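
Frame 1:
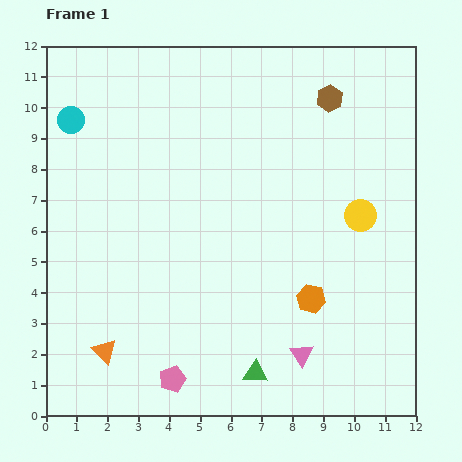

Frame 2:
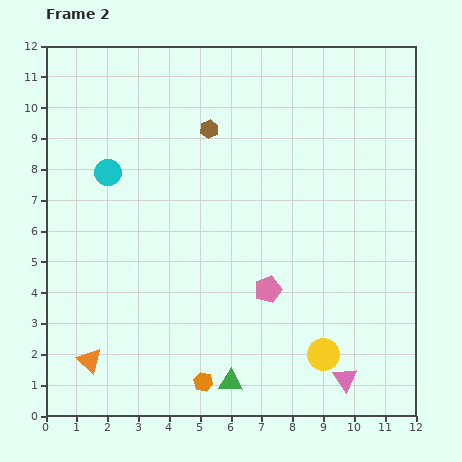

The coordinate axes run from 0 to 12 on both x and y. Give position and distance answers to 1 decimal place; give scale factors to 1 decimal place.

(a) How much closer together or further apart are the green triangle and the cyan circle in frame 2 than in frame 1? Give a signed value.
-2.3

Distance in frame 1: 10.2. Distance in frame 2: 7.9.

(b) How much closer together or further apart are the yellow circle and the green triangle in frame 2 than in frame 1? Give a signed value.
-3.0

Distance in frame 1: 6.1. Distance in frame 2: 3.1.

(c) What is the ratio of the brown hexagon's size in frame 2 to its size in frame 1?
0.7×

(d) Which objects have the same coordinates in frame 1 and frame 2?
none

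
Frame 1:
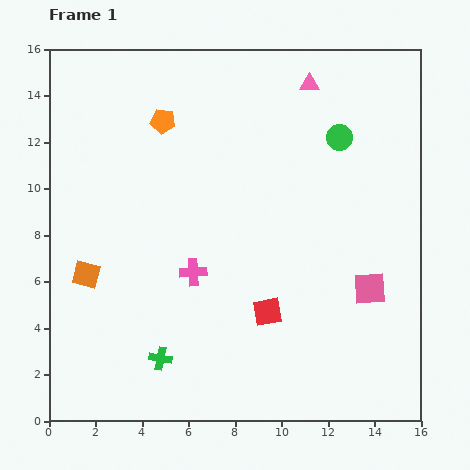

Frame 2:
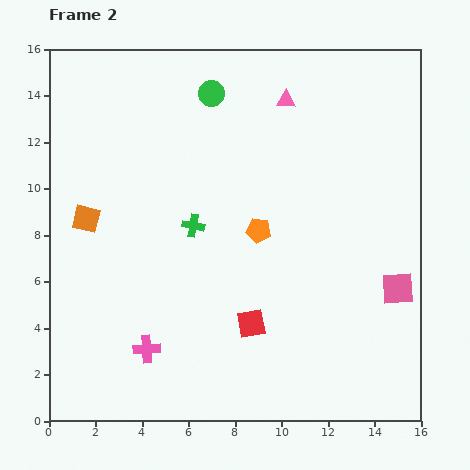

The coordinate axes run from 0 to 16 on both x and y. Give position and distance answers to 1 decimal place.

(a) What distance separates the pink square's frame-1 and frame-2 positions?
1.2

The pink square moved from (13.8, 5.7) to (15.0, 5.7), a distance of √(1.2² + 0.0²) ≈ 1.2.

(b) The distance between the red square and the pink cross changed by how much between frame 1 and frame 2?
+1.0

Distance in frame 1: 3.6. Distance in frame 2: 4.6.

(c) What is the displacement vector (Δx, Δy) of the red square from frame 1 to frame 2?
(-0.7, -0.5)

The red square was at (9.4, 4.7) in frame 1 and (8.7, 4.2) in frame 2.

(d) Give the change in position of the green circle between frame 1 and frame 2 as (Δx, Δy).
(-5.5, 1.9)

The green circle was at (12.5, 12.2) in frame 1 and (7.0, 14.1) in frame 2.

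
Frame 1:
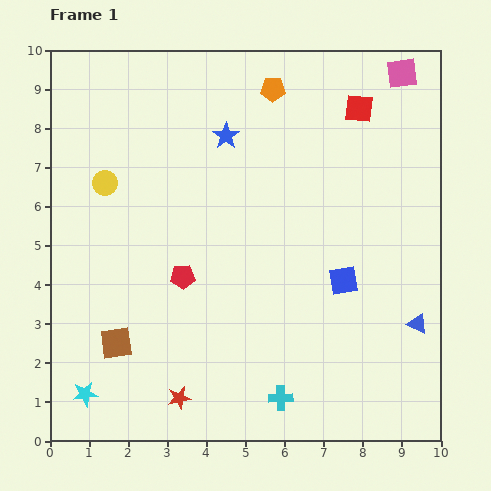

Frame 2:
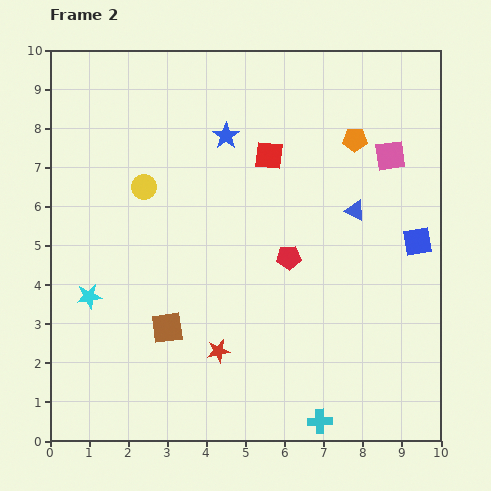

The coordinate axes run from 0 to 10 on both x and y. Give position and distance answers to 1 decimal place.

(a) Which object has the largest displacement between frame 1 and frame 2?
the blue triangle

(moved 3.3; next 2.7)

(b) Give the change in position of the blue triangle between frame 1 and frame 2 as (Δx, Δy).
(-1.6, 2.9)

The blue triangle was at (9.4, 3.0) in frame 1 and (7.8, 5.9) in frame 2.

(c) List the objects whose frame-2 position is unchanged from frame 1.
the blue star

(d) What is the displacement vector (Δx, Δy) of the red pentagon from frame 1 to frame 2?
(2.7, 0.5)

The red pentagon was at (3.4, 4.2) in frame 1 and (6.1, 4.7) in frame 2.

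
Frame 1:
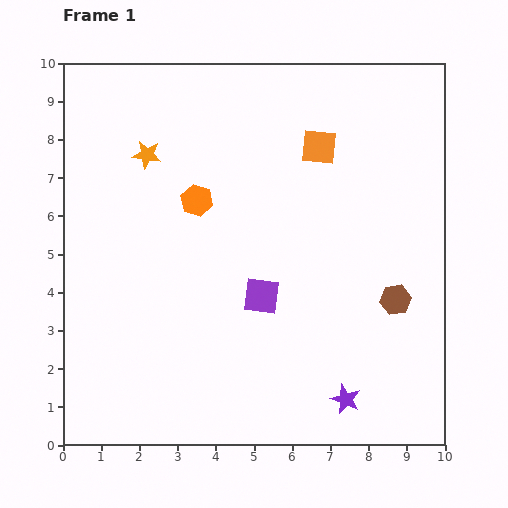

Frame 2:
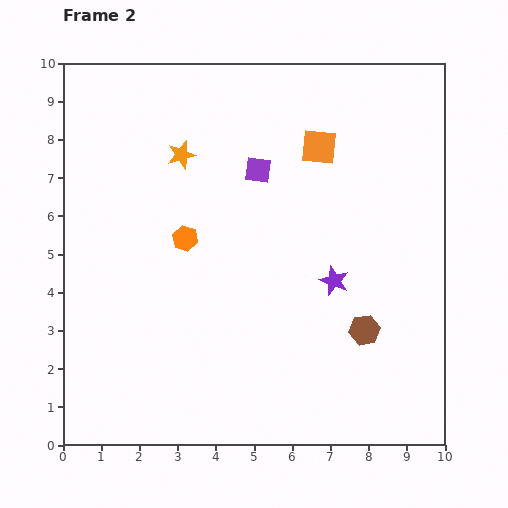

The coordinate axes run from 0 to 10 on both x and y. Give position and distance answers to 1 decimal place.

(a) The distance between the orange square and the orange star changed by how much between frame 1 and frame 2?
-0.9

Distance in frame 1: 4.5. Distance in frame 2: 3.6.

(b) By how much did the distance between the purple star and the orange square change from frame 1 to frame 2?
-3.1

Distance in frame 1: 6.6. Distance in frame 2: 3.5.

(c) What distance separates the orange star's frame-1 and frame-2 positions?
0.9

The orange star moved from (2.2, 7.6) to (3.1, 7.6), a distance of √(0.9² + 0.0²) ≈ 0.9.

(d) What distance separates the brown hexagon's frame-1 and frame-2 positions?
1.1

The brown hexagon moved from (8.7, 3.8) to (7.9, 3.0), a distance of √(0.8² + 0.8²) ≈ 1.1.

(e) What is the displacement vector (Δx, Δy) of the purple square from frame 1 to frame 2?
(-0.1, 3.3)

The purple square was at (5.2, 3.9) in frame 1 and (5.1, 7.2) in frame 2.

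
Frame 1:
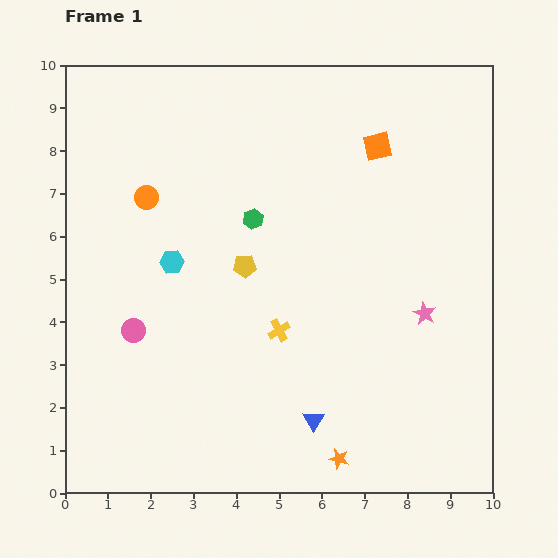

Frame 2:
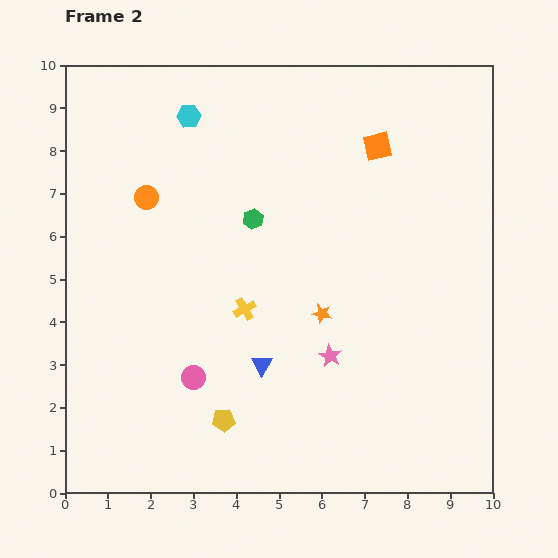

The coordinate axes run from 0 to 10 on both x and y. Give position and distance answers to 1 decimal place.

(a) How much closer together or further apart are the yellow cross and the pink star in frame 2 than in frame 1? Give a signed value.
-1.1

Distance in frame 1: 3.4. Distance in frame 2: 2.3.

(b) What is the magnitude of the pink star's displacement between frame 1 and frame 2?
2.4

The pink star moved from (8.4, 4.2) to (6.2, 3.2), a distance of √(2.2² + 1.0²) ≈ 2.4.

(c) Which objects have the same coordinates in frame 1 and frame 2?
the orange circle, the orange square, the green hexagon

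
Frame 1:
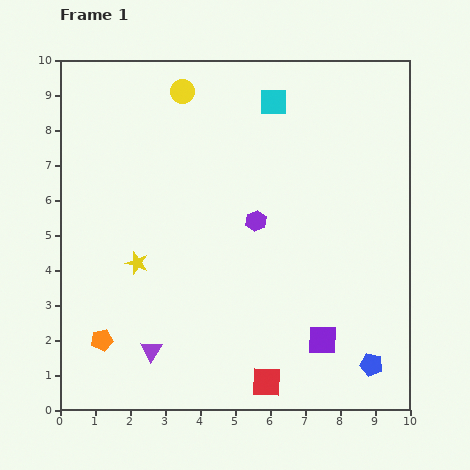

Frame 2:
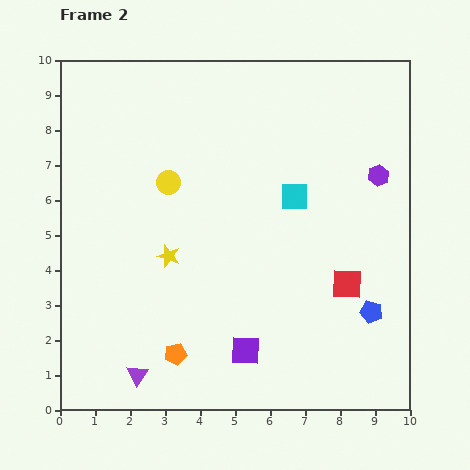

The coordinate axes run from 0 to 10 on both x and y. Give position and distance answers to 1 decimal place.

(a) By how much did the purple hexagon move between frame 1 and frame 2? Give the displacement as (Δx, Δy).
(3.5, 1.3)

The purple hexagon was at (5.6, 5.4) in frame 1 and (9.1, 6.7) in frame 2.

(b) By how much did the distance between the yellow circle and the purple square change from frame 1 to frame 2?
-2.8

Distance in frame 1: 8.1. Distance in frame 2: 5.3.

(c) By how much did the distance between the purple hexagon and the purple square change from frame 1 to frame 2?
+2.4

Distance in frame 1: 3.9. Distance in frame 2: 6.3.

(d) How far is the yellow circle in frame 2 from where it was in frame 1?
2.6

The yellow circle moved from (3.5, 9.1) to (3.1, 6.5), a distance of √(0.4² + 2.6²) ≈ 2.6.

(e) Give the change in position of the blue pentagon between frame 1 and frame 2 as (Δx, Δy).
(0.0, 1.5)

The blue pentagon was at (8.9, 1.3) in frame 1 and (8.9, 2.8) in frame 2.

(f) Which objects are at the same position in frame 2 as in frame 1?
none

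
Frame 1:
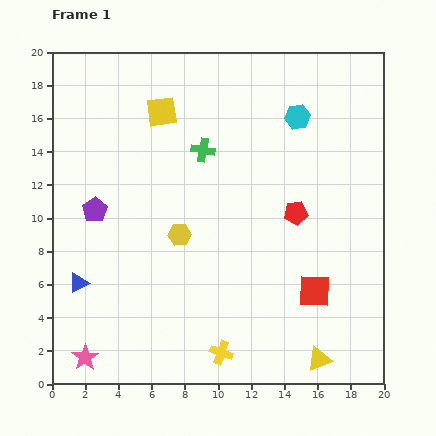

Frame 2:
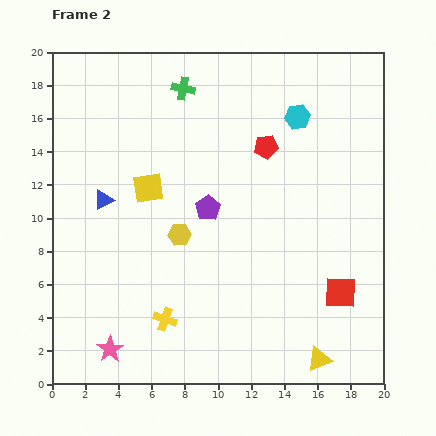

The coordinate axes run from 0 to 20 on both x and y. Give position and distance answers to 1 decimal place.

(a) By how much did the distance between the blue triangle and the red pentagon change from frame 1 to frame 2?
-3.5

Distance in frame 1: 13.8. Distance in frame 2: 10.3.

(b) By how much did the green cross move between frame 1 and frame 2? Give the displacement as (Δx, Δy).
(-1.2, 3.7)

The green cross was at (9.1, 14.1) in frame 1 and (7.9, 17.8) in frame 2.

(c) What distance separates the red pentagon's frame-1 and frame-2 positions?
4.4

The red pentagon moved from (14.7, 10.3) to (12.9, 14.3), a distance of √(1.8² + 4.0²) ≈ 4.4.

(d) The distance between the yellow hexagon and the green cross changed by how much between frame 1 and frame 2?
+3.5

Distance in frame 1: 5.3. Distance in frame 2: 8.8.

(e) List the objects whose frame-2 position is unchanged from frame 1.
the cyan hexagon, the yellow hexagon, the yellow triangle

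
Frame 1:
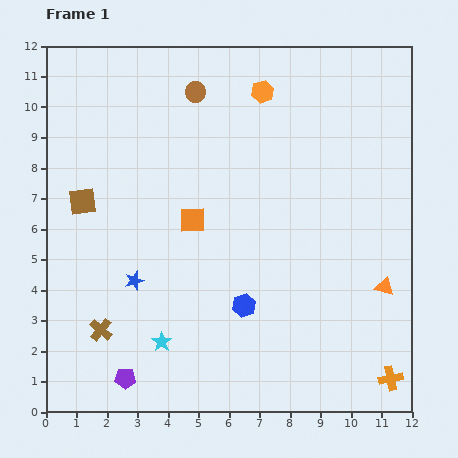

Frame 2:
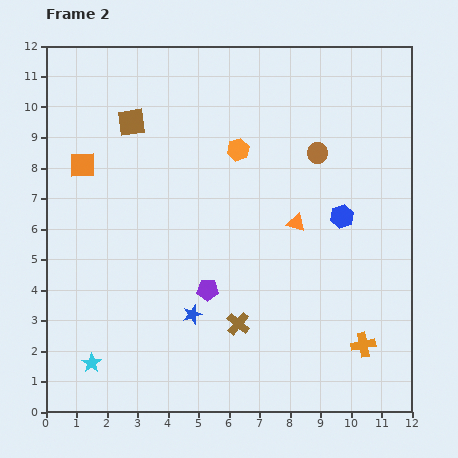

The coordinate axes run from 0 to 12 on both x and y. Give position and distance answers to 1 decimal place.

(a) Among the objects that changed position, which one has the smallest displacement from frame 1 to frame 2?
the orange cross

(moved 1.4)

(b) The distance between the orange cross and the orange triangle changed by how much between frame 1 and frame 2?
+1.6

Distance in frame 1: 3.0. Distance in frame 2: 4.6.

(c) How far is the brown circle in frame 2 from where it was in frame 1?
4.5

The brown circle moved from (4.9, 10.5) to (8.9, 8.5), a distance of √(4.0² + 2.0²) ≈ 4.5.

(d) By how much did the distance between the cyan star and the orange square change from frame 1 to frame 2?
+2.4

Distance in frame 1: 4.1. Distance in frame 2: 6.5.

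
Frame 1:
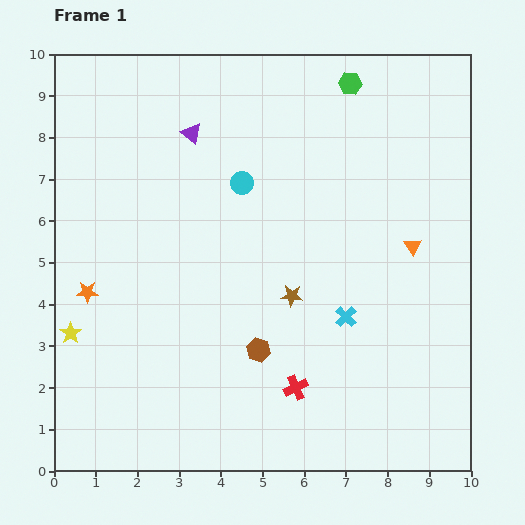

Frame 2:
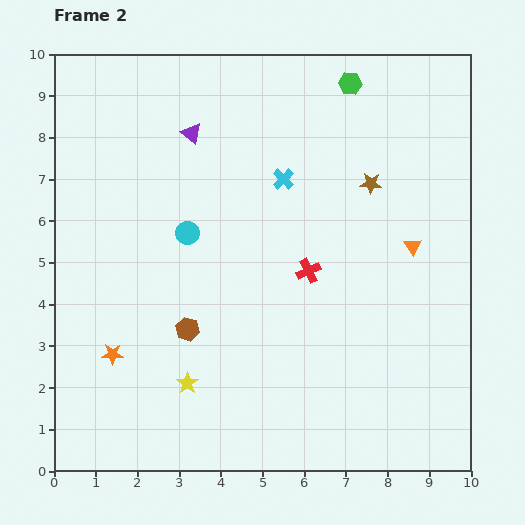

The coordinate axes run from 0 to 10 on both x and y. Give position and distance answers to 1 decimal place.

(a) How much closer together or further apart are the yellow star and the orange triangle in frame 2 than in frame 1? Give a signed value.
-2.2

Distance in frame 1: 8.5. Distance in frame 2: 6.3.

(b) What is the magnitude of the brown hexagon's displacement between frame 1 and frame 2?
1.8

The brown hexagon moved from (4.9, 2.9) to (3.2, 3.4), a distance of √(1.7² + 0.5²) ≈ 1.8.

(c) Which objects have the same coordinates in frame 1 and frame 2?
the purple triangle, the orange triangle, the green hexagon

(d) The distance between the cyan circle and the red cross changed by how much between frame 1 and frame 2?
-2.1

Distance in frame 1: 5.1. Distance in frame 2: 3.0.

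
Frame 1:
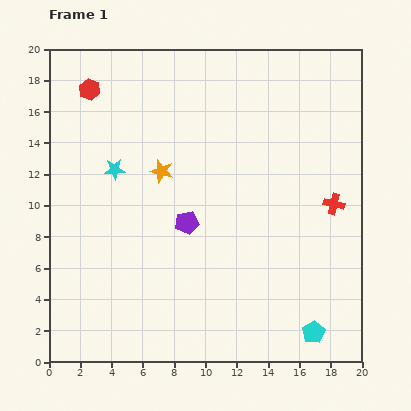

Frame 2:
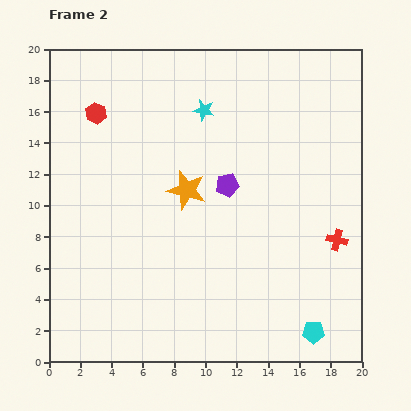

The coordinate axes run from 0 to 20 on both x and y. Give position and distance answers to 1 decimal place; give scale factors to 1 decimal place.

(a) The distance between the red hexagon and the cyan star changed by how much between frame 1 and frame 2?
+1.6

Distance in frame 1: 5.3. Distance in frame 2: 6.9.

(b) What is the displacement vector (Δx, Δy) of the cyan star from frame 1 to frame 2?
(5.7, 3.8)

The cyan star was at (4.2, 12.3) in frame 1 and (9.9, 16.1) in frame 2.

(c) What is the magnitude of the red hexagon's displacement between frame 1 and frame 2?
1.6

The red hexagon moved from (2.6, 17.4) to (3.0, 15.9), a distance of √(0.4² + 1.5²) ≈ 1.6.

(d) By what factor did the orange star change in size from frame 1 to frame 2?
1.7×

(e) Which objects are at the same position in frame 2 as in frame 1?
the cyan pentagon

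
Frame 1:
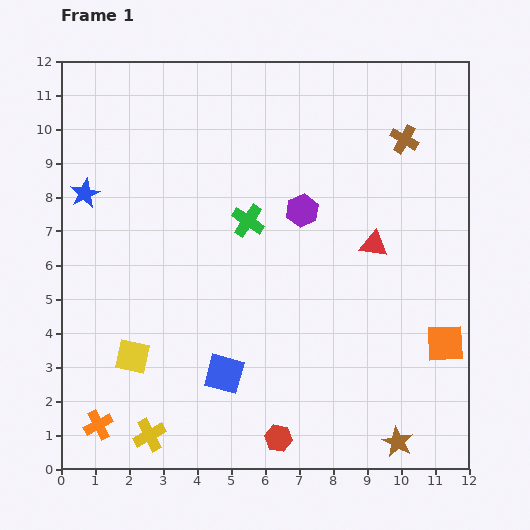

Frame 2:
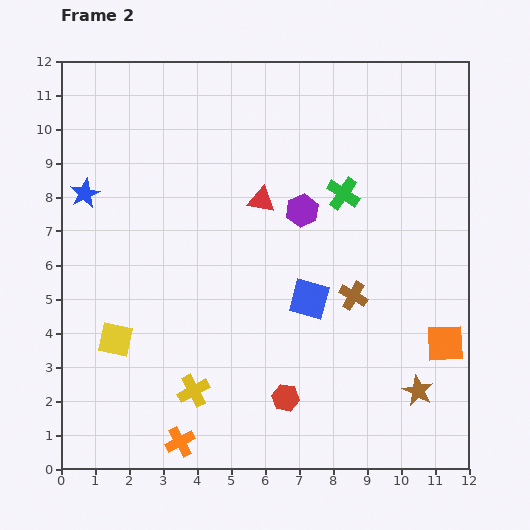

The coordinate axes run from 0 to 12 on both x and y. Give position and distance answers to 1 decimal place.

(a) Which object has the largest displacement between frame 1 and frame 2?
the brown cross

(moved 4.8; next 3.5)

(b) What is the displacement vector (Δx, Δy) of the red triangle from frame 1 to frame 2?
(-3.3, 1.3)

The red triangle was at (9.2, 6.6) in frame 1 and (5.9, 7.9) in frame 2.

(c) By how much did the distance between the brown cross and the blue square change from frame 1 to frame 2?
-7.4

Distance in frame 1: 8.7. Distance in frame 2: 1.3.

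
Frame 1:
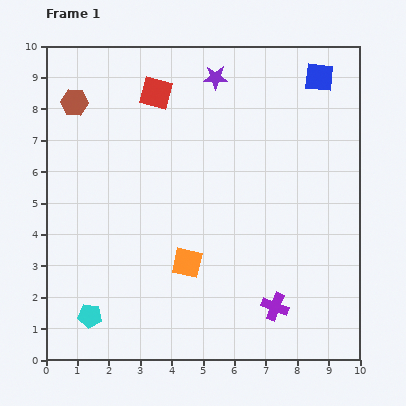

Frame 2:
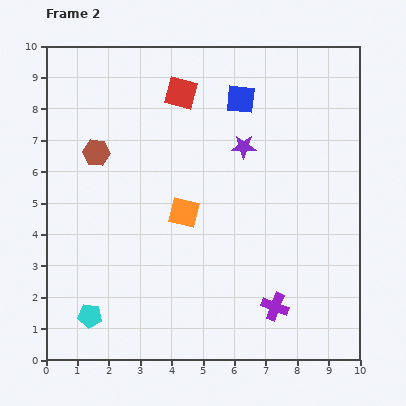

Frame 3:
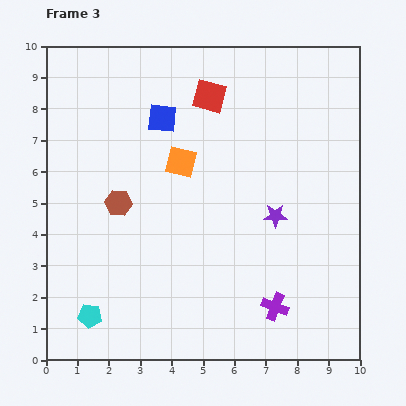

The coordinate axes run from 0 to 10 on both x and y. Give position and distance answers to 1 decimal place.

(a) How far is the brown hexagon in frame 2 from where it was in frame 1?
1.7

The brown hexagon moved from (0.9, 8.2) to (1.6, 6.6), a distance of √(0.7² + 1.6²) ≈ 1.7.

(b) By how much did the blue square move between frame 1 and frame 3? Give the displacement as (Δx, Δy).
(-5.0, -1.3)

The blue square was at (8.7, 9.0) in frame 1 and (3.7, 7.7) in frame 3.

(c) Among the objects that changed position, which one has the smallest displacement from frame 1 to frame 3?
the red square

(moved 1.7)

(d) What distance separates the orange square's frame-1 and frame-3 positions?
3.2

The orange square moved from (4.5, 3.1) to (4.3, 6.3), a distance of √(0.2² + 3.2²) ≈ 3.2.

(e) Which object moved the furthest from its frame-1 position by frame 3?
the blue square

(moved 5.2; next 4.8)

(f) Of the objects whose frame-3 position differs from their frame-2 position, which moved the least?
the red square

(moved 0.9)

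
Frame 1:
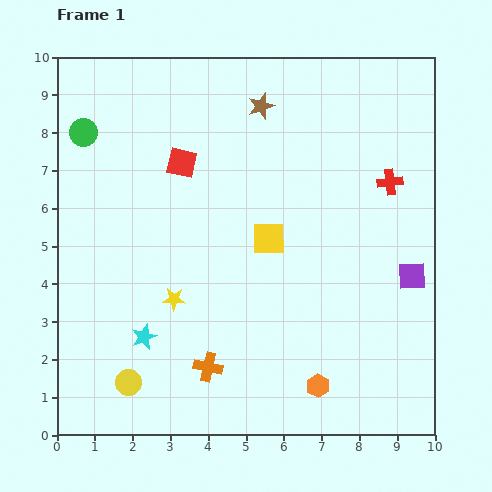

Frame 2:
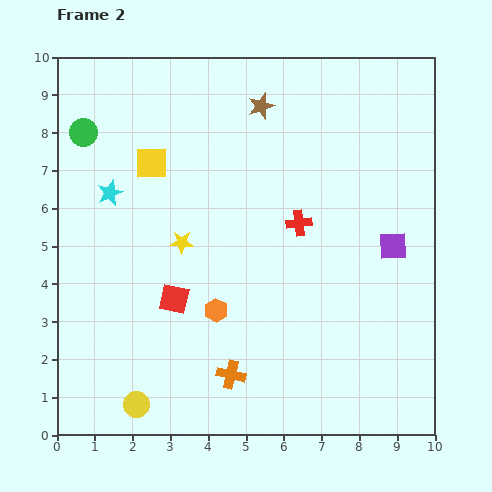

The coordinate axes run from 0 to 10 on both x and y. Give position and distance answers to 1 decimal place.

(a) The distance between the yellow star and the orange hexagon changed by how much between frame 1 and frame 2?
-2.4

Distance in frame 1: 4.4. Distance in frame 2: 2.0.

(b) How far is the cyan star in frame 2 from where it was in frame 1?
3.9

The cyan star moved from (2.3, 2.6) to (1.4, 6.4), a distance of √(0.9² + 3.8²) ≈ 3.9.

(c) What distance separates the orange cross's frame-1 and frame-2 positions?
0.6

The orange cross moved from (4.0, 1.8) to (4.6, 1.6), a distance of √(0.6² + 0.2²) ≈ 0.6.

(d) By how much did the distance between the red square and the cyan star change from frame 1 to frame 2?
-1.4

Distance in frame 1: 4.7. Distance in frame 2: 3.3.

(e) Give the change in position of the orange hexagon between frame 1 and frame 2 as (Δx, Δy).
(-2.7, 2.0)

The orange hexagon was at (6.9, 1.3) in frame 1 and (4.2, 3.3) in frame 2.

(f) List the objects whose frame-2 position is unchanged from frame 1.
the green circle, the brown star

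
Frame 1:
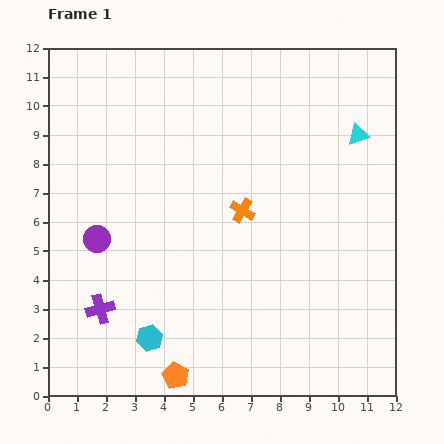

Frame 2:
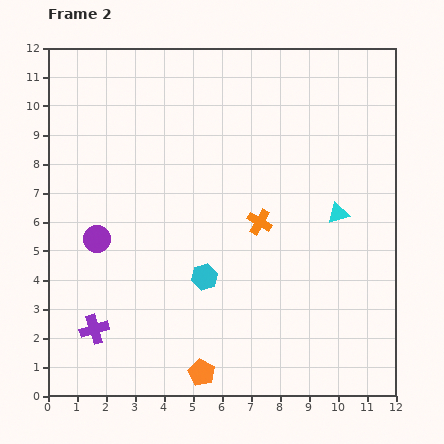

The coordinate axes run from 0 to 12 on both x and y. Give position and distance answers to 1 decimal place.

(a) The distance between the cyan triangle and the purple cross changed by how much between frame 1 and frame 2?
-1.4

Distance in frame 1: 10.7. Distance in frame 2: 9.3.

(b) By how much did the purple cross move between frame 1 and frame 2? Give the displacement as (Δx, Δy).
(-0.2, -0.7)

The purple cross was at (1.8, 3.0) in frame 1 and (1.6, 2.3) in frame 2.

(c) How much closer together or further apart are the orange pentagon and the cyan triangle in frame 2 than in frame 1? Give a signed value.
-3.2

Distance in frame 1: 10.4. Distance in frame 2: 7.2.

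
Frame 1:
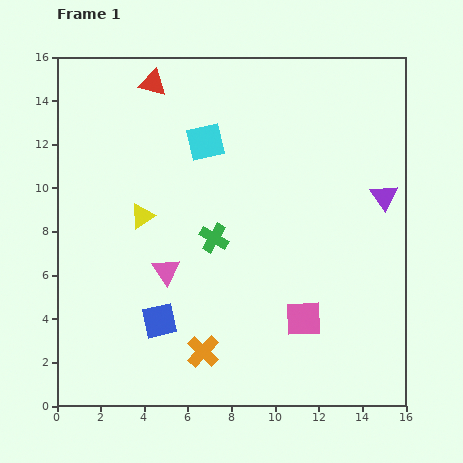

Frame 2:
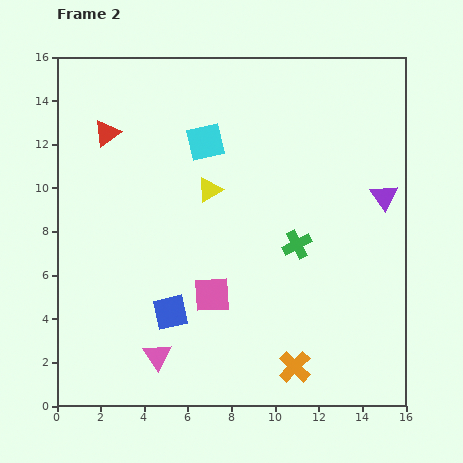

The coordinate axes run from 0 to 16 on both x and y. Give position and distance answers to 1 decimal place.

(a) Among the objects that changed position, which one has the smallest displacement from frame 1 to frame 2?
the blue square

(moved 0.6)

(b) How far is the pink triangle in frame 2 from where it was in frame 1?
3.9

The pink triangle moved from (5.0, 6.2) to (4.6, 2.3), a distance of √(0.4² + 3.9²) ≈ 3.9.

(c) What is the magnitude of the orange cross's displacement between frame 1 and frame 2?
4.3

The orange cross moved from (6.7, 2.5) to (10.9, 1.8), a distance of √(4.2² + 0.7²) ≈ 4.3.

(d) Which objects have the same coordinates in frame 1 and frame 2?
the purple triangle, the cyan square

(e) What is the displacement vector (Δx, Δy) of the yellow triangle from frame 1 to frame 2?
(3.1, 1.2)

The yellow triangle was at (3.9, 8.7) in frame 1 and (7.0, 9.9) in frame 2.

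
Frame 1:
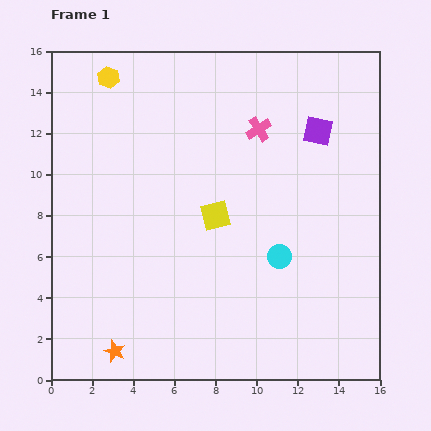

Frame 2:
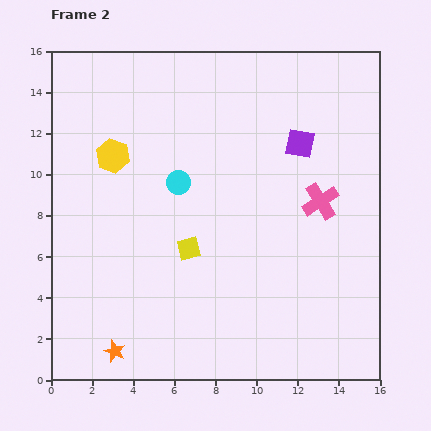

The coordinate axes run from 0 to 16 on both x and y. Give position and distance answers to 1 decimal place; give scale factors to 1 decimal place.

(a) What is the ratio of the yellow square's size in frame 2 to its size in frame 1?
0.8×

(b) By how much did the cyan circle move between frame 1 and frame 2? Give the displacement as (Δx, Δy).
(-4.9, 3.6)

The cyan circle was at (11.1, 6.0) in frame 1 and (6.2, 9.6) in frame 2.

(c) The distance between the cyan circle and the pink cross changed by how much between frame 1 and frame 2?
+0.7

Distance in frame 1: 6.3. Distance in frame 2: 7.0.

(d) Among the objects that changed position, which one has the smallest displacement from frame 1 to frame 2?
the purple square

(moved 1.1)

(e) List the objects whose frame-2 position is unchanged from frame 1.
the orange star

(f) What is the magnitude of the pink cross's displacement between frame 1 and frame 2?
4.6

The pink cross moved from (10.1, 12.2) to (13.1, 8.7), a distance of √(3.0² + 3.5²) ≈ 4.6.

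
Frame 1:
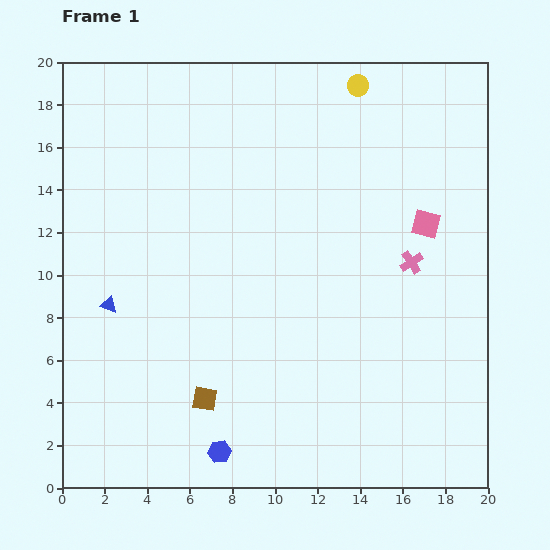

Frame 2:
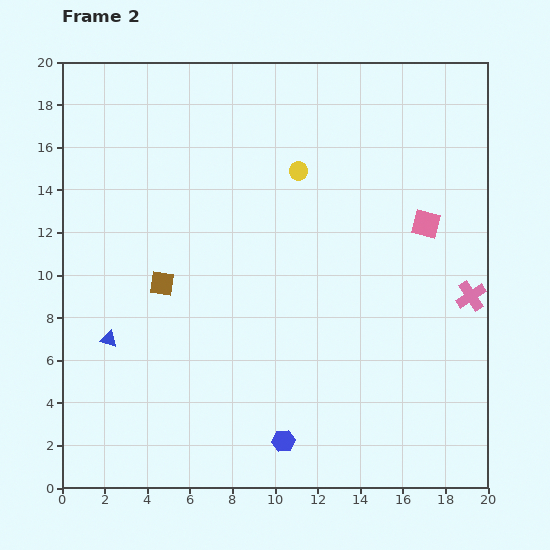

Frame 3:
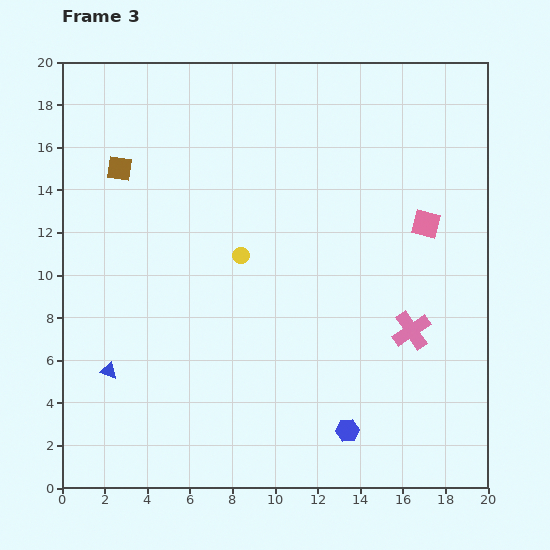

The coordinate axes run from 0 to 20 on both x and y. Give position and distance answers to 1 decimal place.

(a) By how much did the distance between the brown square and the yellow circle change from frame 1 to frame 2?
-8.1

Distance in frame 1: 16.4. Distance in frame 2: 8.3.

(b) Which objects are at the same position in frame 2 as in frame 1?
the pink square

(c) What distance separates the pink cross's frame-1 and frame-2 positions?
3.2

The pink cross moved from (16.4, 10.6) to (19.2, 9.0), a distance of √(2.8² + 1.6²) ≈ 3.2.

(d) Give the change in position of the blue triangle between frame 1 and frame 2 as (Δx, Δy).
(0.0, -1.6)

The blue triangle was at (2.2, 8.6) in frame 1 and (2.2, 7.0) in frame 2.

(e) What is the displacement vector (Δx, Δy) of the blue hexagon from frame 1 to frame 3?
(6.0, 1.0)

The blue hexagon was at (7.4, 1.7) in frame 1 and (13.4, 2.7) in frame 3.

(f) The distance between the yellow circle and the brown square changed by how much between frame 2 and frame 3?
-1.3

Distance in frame 2: 8.3. Distance in frame 3: 7.0.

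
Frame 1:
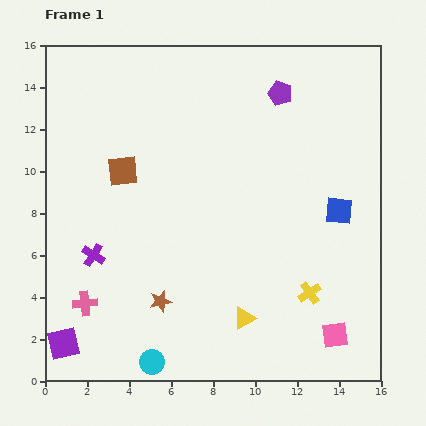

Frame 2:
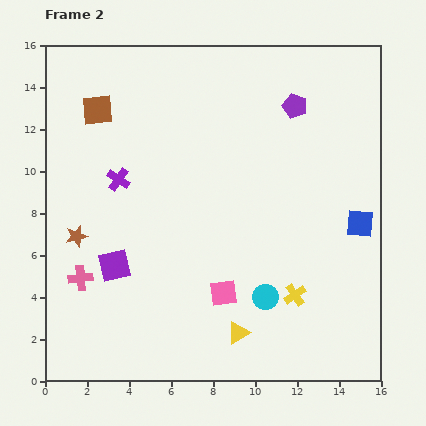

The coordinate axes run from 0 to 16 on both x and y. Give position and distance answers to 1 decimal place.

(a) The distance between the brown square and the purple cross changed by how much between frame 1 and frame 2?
-0.8

Distance in frame 1: 4.2. Distance in frame 2: 3.4.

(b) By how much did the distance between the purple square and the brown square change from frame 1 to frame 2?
-1.3

Distance in frame 1: 8.7. Distance in frame 2: 7.4.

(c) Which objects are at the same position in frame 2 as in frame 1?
none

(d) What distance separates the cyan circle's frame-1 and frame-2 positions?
6.2

The cyan circle moved from (5.1, 0.9) to (10.5, 4.0), a distance of √(5.4² + 3.1²) ≈ 6.2.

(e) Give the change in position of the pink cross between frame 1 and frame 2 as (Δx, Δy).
(-0.2, 1.2)

The pink cross was at (1.9, 3.7) in frame 1 and (1.7, 4.9) in frame 2.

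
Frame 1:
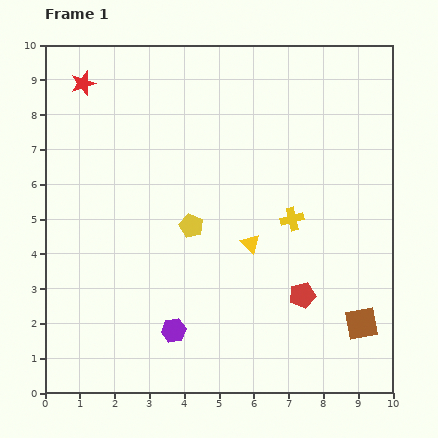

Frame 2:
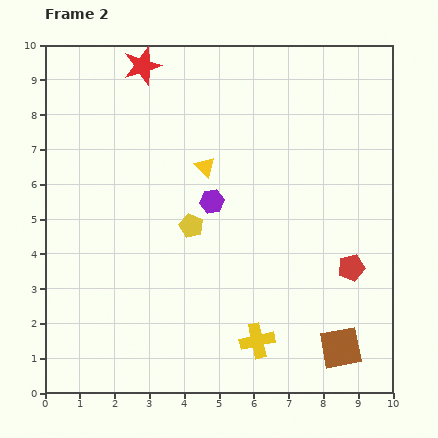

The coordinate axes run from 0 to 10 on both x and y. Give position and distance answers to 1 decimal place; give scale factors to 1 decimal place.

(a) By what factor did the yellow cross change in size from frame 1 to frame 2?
1.5×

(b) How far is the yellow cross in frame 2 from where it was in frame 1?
3.6

The yellow cross moved from (7.1, 5.0) to (6.1, 1.5), a distance of √(1.0² + 3.5²) ≈ 3.6.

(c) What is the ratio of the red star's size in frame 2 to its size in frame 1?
1.5×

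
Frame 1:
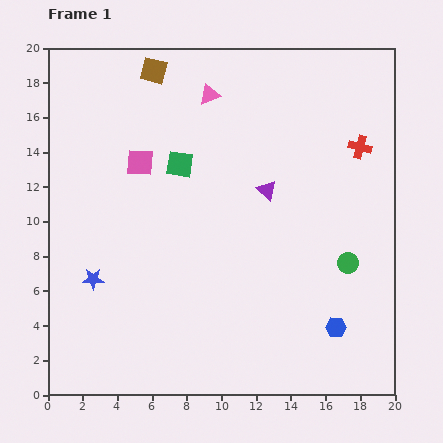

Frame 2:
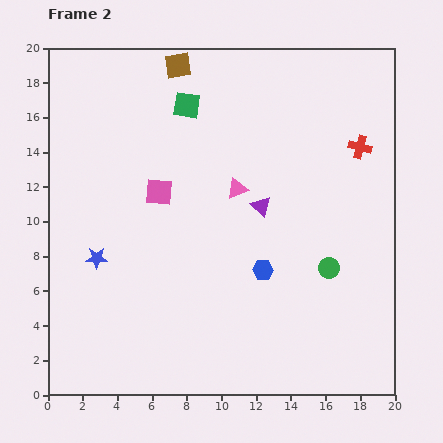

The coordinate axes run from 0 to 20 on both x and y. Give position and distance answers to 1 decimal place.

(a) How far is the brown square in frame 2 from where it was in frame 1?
1.4

The brown square moved from (6.1, 18.7) to (7.5, 19.0), a distance of √(1.4² + 0.3²) ≈ 1.4.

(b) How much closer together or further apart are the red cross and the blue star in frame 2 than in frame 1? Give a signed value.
-0.7

Distance in frame 1: 17.2. Distance in frame 2: 16.5.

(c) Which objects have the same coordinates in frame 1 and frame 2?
the red cross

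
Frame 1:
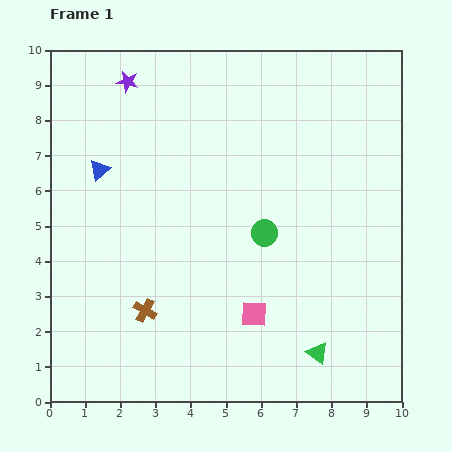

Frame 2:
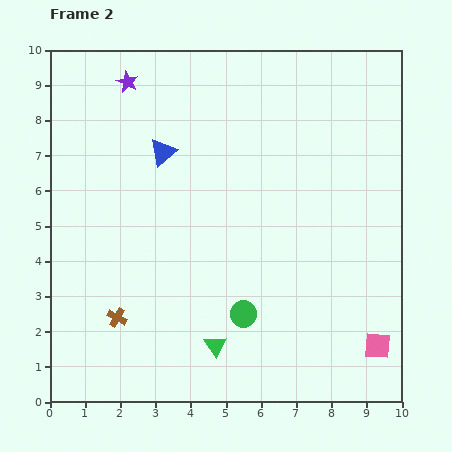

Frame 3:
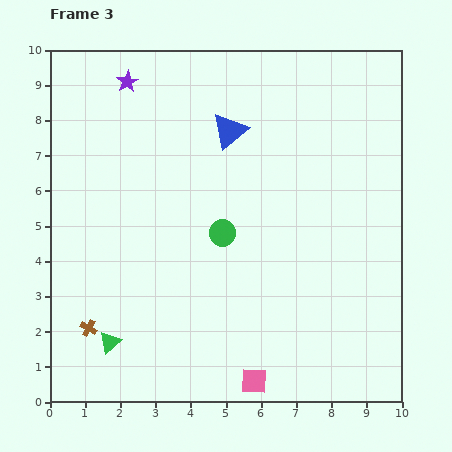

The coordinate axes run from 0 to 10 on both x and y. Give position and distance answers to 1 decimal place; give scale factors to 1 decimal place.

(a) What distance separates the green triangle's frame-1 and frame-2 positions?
2.9

The green triangle moved from (7.6, 1.4) to (4.7, 1.6), a distance of √(2.9² + 0.2²) ≈ 2.9.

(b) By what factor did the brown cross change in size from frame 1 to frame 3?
0.7×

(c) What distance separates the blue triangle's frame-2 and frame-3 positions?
2.0

The blue triangle moved from (3.2, 7.1) to (5.1, 7.7), a distance of √(1.9² + 0.6²) ≈ 2.0.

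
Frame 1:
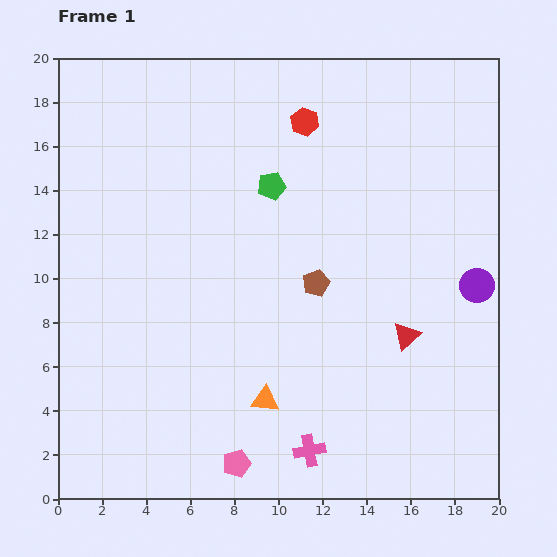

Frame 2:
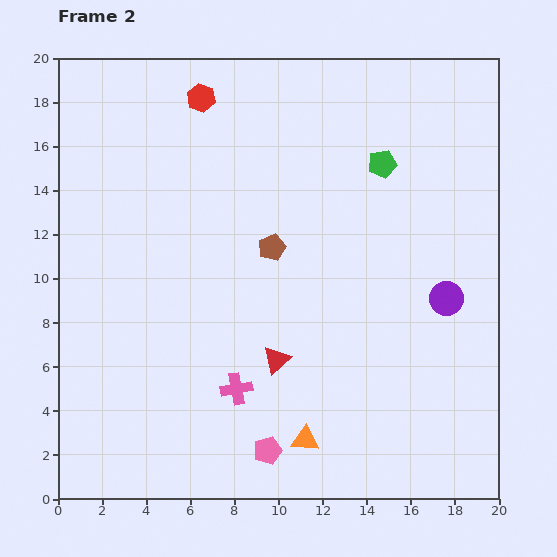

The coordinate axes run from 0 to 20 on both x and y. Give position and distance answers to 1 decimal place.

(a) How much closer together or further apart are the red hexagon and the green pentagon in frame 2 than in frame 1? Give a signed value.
+5.4

Distance in frame 1: 3.3. Distance in frame 2: 8.7.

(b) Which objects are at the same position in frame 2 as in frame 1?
none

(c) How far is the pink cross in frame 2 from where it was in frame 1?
4.3

The pink cross moved from (11.4, 2.2) to (8.1, 5.0), a distance of √(3.3² + 2.8²) ≈ 4.3.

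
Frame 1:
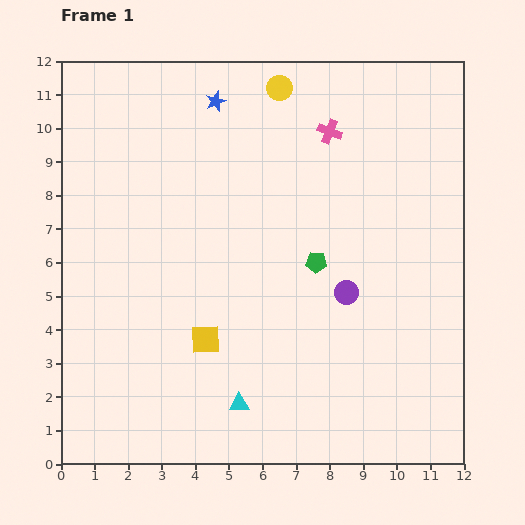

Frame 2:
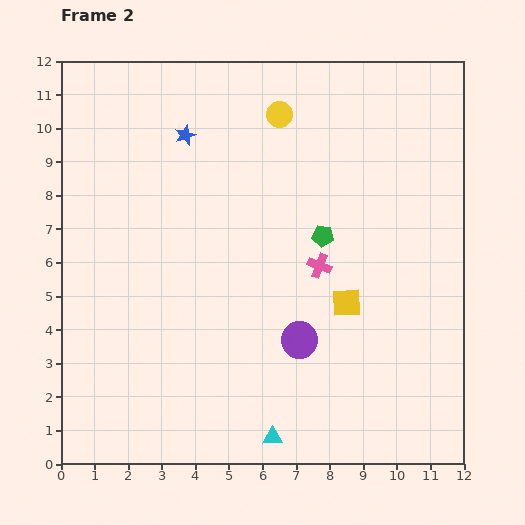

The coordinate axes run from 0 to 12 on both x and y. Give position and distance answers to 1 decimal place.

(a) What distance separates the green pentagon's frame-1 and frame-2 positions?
0.8

The green pentagon moved from (7.6, 6.0) to (7.8, 6.8), a distance of √(0.2² + 0.8²) ≈ 0.8.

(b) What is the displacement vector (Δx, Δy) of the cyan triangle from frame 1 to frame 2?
(1.0, -1.0)

The cyan triangle was at (5.3, 1.8) in frame 1 and (6.3, 0.8) in frame 2.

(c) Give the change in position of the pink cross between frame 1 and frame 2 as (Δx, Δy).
(-0.3, -4.0)

The pink cross was at (8.0, 9.9) in frame 1 and (7.7, 5.9) in frame 2.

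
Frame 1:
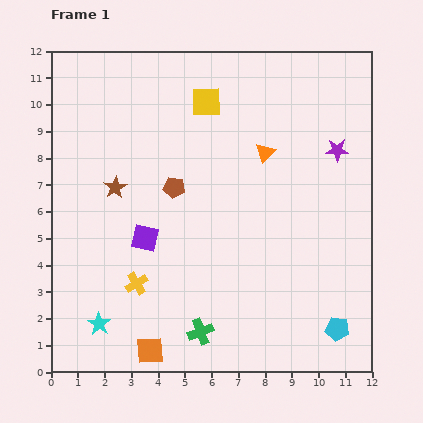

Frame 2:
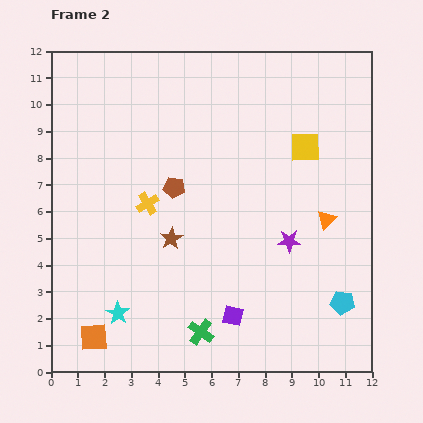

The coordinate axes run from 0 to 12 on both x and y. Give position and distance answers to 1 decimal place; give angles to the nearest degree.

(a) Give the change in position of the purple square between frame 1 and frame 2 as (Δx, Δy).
(3.3, -2.9)

The purple square was at (3.5, 5.0) in frame 1 and (6.8, 2.1) in frame 2.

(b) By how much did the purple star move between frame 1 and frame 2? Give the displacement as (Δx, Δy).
(-1.8, -3.4)

The purple star was at (10.7, 8.3) in frame 1 and (8.9, 4.9) in frame 2.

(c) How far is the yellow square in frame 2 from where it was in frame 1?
4.1

The yellow square moved from (5.8, 10.1) to (9.5, 8.4), a distance of √(3.7² + 1.7²) ≈ 4.1.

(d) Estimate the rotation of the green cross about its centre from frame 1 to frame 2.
35° counter-clockwise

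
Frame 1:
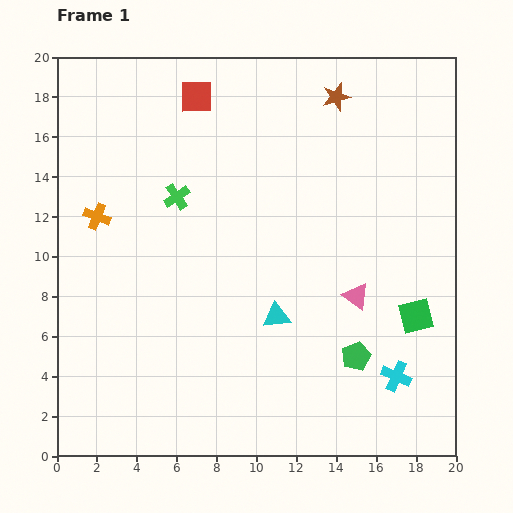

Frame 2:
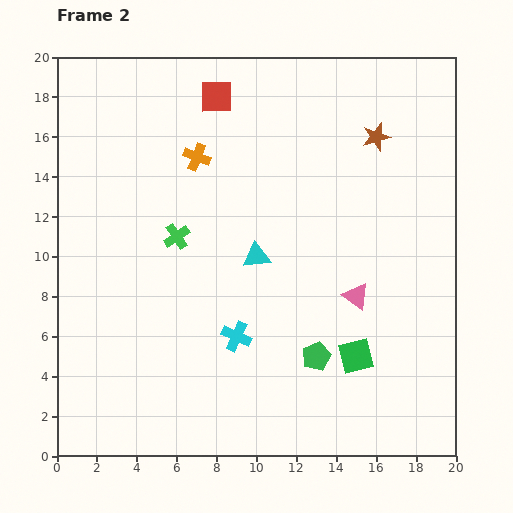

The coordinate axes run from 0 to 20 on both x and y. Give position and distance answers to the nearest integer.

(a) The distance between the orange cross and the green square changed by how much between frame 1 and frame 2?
-4

Distance in frame 1: 17. Distance in frame 2: 13.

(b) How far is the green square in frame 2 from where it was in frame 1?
4

The green square moved from (18, 7) to (15, 5), a distance of √(3² + 2²) ≈ 4.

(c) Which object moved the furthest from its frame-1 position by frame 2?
the cyan cross

(moved 8; next 6)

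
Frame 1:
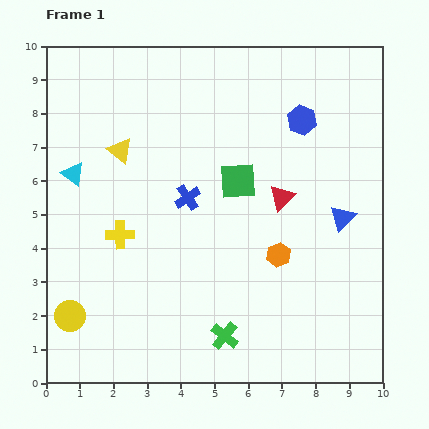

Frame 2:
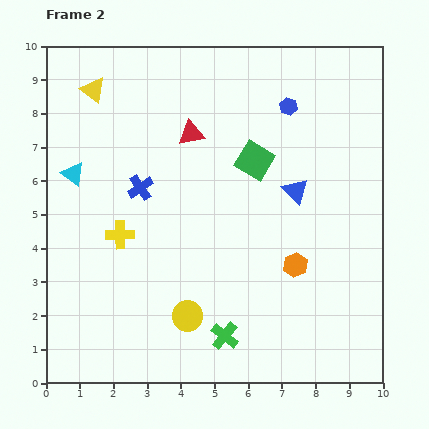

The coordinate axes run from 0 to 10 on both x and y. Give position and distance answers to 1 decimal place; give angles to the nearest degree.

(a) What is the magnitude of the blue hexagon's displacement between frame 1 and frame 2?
0.6

The blue hexagon moved from (7.6, 7.8) to (7.2, 8.2), a distance of √(0.4² + 0.4²) ≈ 0.6.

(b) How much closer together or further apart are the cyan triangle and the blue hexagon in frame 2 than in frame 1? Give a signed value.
-0.3

Distance in frame 1: 7.0. Distance in frame 2: 6.7.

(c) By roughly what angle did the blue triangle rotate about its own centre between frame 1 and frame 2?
29° counter-clockwise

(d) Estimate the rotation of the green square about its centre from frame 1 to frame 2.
34° clockwise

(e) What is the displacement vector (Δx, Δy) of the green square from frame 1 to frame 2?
(0.5, 0.6)

The green square was at (5.7, 6.0) in frame 1 and (6.2, 6.6) in frame 2.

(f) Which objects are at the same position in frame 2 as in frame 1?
the yellow cross, the green cross, the cyan triangle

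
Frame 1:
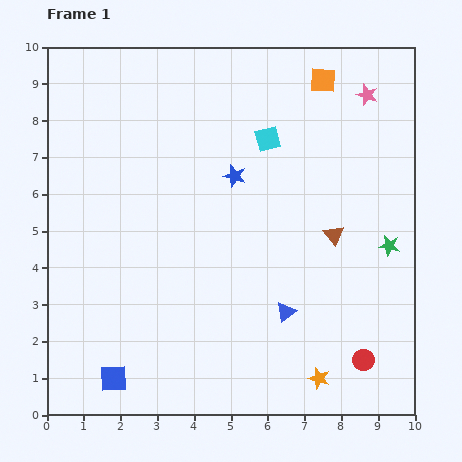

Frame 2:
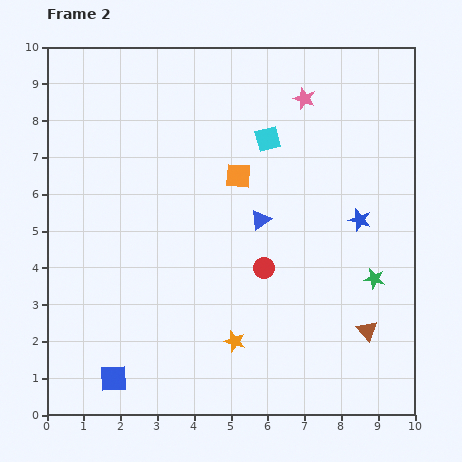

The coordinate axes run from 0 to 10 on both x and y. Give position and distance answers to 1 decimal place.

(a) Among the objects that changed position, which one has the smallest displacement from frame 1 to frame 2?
the green star

(moved 1.0)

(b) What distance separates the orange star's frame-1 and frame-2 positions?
2.5

The orange star moved from (7.4, 1.0) to (5.1, 2.0), a distance of √(2.3² + 1.0²) ≈ 2.5.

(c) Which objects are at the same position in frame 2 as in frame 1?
the cyan square, the blue square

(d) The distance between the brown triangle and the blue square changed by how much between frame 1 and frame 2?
-0.2

Distance in frame 1: 7.2. Distance in frame 2: 7.0.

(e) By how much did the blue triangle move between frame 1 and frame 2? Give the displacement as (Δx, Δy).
(-0.7, 2.5)

The blue triangle was at (6.5, 2.8) in frame 1 and (5.8, 5.3) in frame 2.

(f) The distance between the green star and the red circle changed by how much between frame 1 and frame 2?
-0.2

Distance in frame 1: 3.2. Distance in frame 2: 3.0.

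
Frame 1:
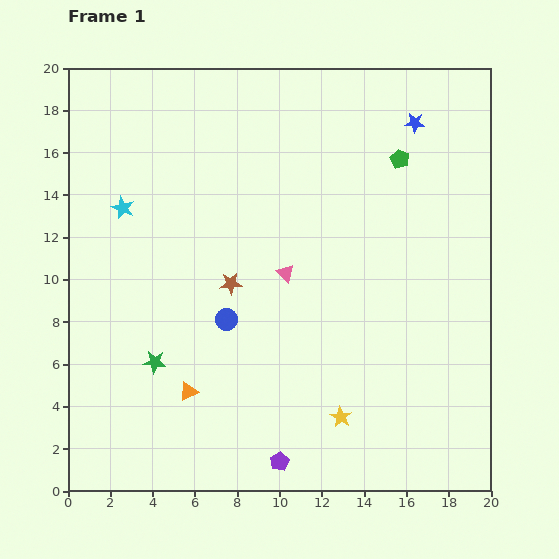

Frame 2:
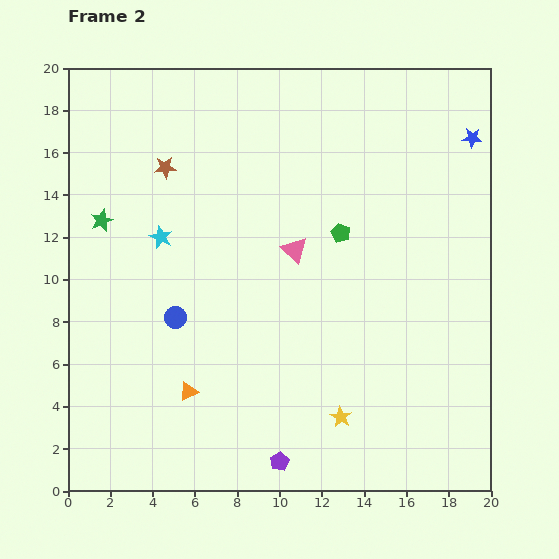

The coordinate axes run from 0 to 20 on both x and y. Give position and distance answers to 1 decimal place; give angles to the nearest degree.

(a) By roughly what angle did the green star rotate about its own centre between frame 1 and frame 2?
28° counter-clockwise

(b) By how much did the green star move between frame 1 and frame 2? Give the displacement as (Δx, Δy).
(-2.5, 6.7)

The green star was at (4.1, 6.1) in frame 1 and (1.6, 12.8) in frame 2.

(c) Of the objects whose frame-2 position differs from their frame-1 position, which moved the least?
the pink triangle

(moved 1.2)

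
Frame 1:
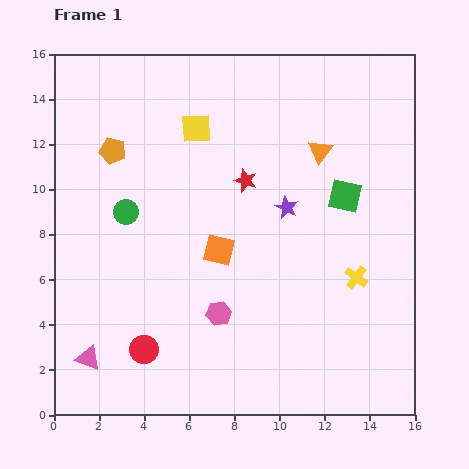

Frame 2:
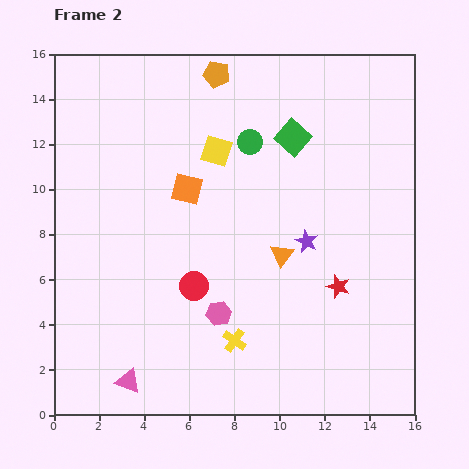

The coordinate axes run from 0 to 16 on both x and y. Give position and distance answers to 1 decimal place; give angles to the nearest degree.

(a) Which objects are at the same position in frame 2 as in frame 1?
the pink hexagon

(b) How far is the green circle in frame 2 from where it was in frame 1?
6.3

The green circle moved from (3.2, 9.0) to (8.7, 12.1), a distance of √(5.5² + 3.1²) ≈ 6.3.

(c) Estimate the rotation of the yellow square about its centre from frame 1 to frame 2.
20° clockwise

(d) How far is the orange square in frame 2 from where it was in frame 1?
3.0

The orange square moved from (7.3, 7.3) to (5.9, 10.0), a distance of √(1.4² + 2.7²) ≈ 3.0.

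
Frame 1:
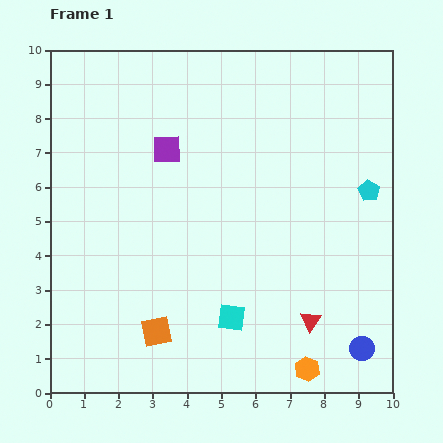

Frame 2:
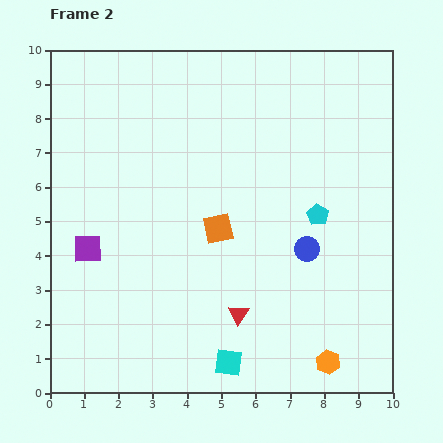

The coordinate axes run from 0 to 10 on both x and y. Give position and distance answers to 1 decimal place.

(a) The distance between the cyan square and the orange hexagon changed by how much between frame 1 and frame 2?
+0.2

Distance in frame 1: 2.7. Distance in frame 2: 2.9.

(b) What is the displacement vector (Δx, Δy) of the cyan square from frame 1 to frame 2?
(-0.1, -1.3)

The cyan square was at (5.3, 2.2) in frame 1 and (5.2, 0.9) in frame 2.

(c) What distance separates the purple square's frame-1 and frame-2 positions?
3.7

The purple square moved from (3.4, 7.1) to (1.1, 4.2), a distance of √(2.3² + 2.9²) ≈ 3.7.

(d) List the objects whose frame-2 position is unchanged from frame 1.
none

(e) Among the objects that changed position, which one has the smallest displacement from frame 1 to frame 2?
the orange hexagon

(moved 0.6)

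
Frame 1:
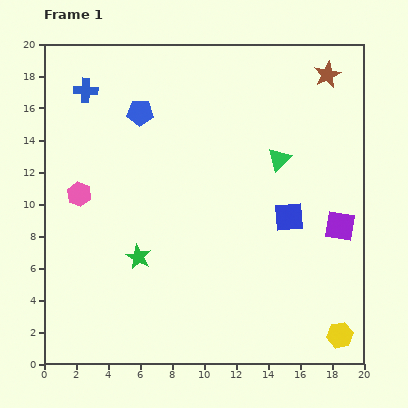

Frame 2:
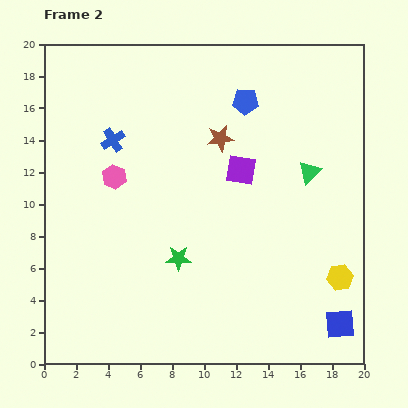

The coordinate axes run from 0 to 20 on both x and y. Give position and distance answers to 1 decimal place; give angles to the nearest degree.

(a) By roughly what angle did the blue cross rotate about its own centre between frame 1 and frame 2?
33° counter-clockwise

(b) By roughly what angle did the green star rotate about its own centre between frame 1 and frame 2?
25° counter-clockwise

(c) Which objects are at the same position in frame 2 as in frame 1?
none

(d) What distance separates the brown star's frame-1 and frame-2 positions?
7.8

The brown star moved from (17.7, 18.1) to (11.0, 14.1), a distance of √(6.7² + 4.0²) ≈ 7.8.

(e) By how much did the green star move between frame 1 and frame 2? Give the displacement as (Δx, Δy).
(2.5, -0.1)

The green star was at (5.9, 6.7) in frame 1 and (8.4, 6.6) in frame 2.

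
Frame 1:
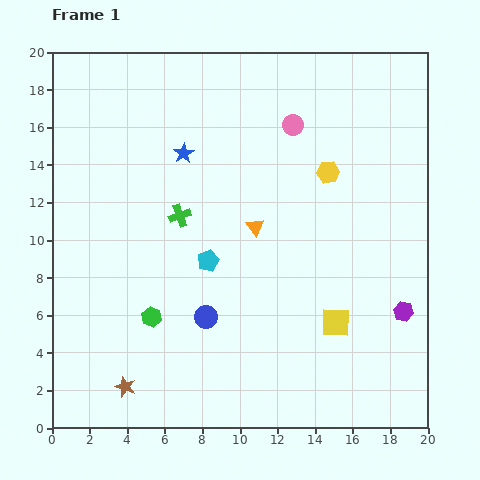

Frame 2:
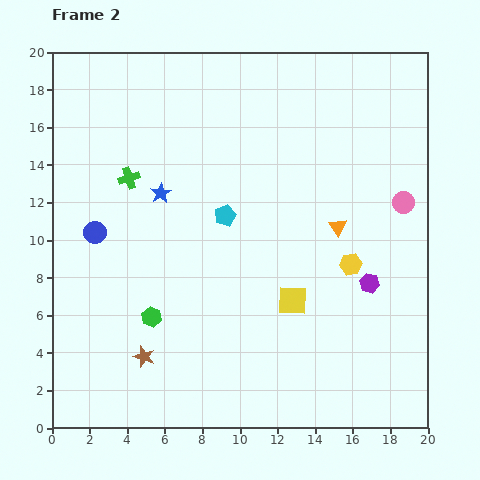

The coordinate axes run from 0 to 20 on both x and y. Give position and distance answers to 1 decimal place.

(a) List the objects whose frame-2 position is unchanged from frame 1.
the green hexagon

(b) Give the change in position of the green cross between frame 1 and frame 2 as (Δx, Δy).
(-2.7, 2.0)

The green cross was at (6.8, 11.3) in frame 1 and (4.1, 13.3) in frame 2.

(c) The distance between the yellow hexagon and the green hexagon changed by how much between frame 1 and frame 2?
-1.2

Distance in frame 1: 12.2. Distance in frame 2: 11.0.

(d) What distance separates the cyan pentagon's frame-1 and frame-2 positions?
2.6

The cyan pentagon moved from (8.3, 8.9) to (9.2, 11.3), a distance of √(0.9² + 2.4²) ≈ 2.6.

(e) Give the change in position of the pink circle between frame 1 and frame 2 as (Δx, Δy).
(5.9, -4.1)

The pink circle was at (12.8, 16.1) in frame 1 and (18.7, 12.0) in frame 2.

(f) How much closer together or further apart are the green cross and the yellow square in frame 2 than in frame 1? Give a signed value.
+0.8

Distance in frame 1: 10.1. Distance in frame 2: 10.9.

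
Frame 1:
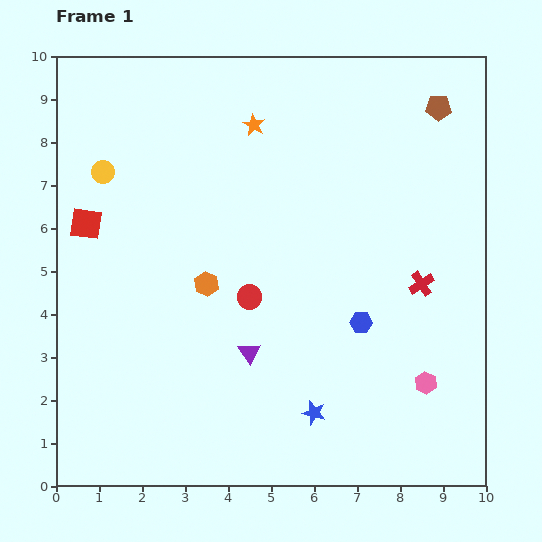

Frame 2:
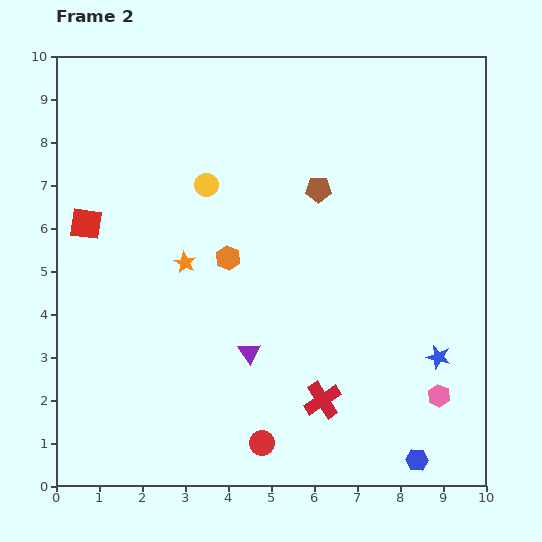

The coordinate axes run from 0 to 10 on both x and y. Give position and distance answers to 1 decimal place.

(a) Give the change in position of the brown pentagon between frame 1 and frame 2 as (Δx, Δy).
(-2.8, -1.9)

The brown pentagon was at (8.9, 8.8) in frame 1 and (6.1, 6.9) in frame 2.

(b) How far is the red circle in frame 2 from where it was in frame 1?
3.4

The red circle moved from (4.5, 4.4) to (4.8, 1.0), a distance of √(0.3² + 3.4²) ≈ 3.4.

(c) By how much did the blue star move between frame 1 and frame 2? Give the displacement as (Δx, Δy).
(2.9, 1.3)

The blue star was at (6.0, 1.7) in frame 1 and (8.9, 3.0) in frame 2.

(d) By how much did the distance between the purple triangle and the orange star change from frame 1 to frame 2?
-2.7

Distance in frame 1: 5.3. Distance in frame 2: 2.6.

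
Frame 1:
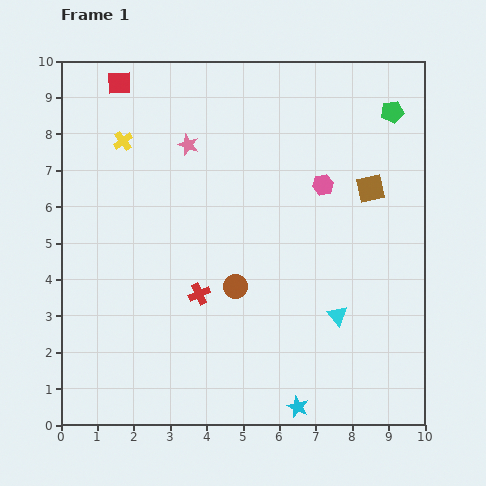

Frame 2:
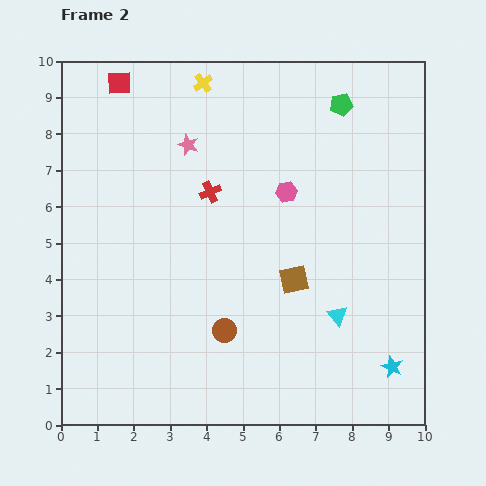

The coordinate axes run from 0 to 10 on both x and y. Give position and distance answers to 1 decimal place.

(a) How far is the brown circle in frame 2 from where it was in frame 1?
1.2

The brown circle moved from (4.8, 3.8) to (4.5, 2.6), a distance of √(0.3² + 1.2²) ≈ 1.2.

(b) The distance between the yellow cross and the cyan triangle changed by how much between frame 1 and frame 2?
-0.2

Distance in frame 1: 7.6. Distance in frame 2: 7.4.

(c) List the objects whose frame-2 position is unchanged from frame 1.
the cyan triangle, the pink star, the red square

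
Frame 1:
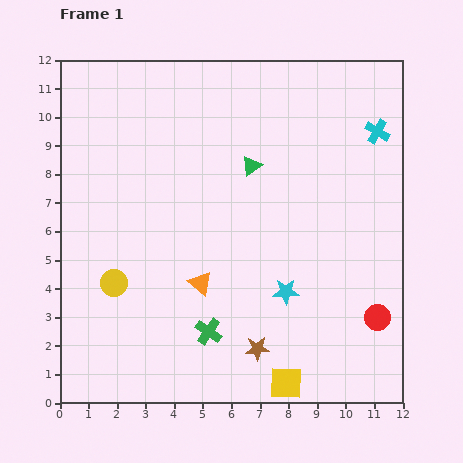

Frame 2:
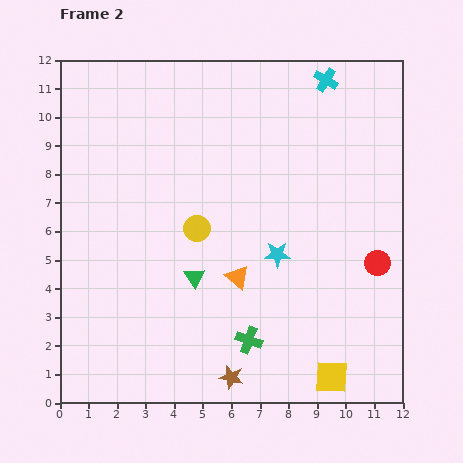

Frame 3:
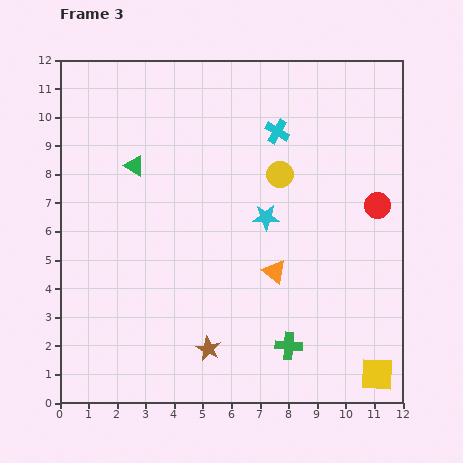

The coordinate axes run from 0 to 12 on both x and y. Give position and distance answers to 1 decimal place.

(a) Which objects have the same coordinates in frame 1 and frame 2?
none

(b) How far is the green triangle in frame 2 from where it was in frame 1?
4.4

The green triangle moved from (6.7, 8.3) to (4.7, 4.4), a distance of √(2.0² + 3.9²) ≈ 4.4.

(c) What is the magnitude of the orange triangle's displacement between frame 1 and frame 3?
2.6

The orange triangle moved from (4.9, 4.2) to (7.5, 4.6), a distance of √(2.6² + 0.4²) ≈ 2.6.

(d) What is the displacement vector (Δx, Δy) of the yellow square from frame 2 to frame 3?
(1.6, 0.1)

The yellow square was at (9.5, 0.9) in frame 2 and (11.1, 1.0) in frame 3.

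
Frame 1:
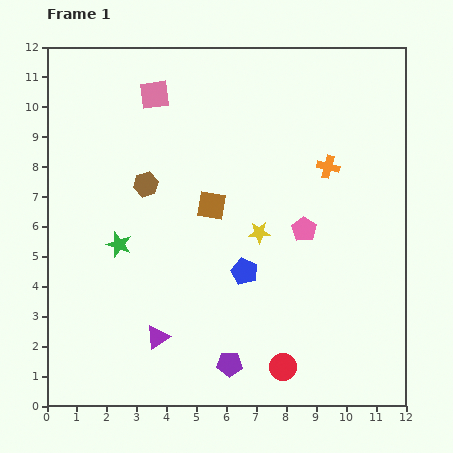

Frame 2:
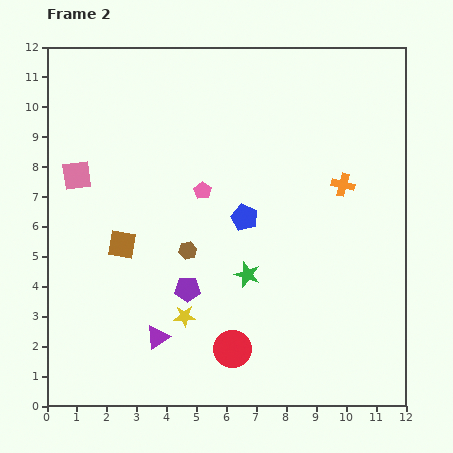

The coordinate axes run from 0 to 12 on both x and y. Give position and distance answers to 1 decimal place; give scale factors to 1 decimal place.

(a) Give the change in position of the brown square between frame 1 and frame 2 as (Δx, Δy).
(-3.0, -1.3)

The brown square was at (5.5, 6.7) in frame 1 and (2.5, 5.4) in frame 2.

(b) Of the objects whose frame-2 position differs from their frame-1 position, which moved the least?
the orange cross

(moved 0.8)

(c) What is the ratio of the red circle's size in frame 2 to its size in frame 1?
1.4×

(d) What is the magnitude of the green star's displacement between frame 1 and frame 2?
4.4

The green star moved from (2.4, 5.4) to (6.7, 4.4), a distance of √(4.3² + 1.0²) ≈ 4.4.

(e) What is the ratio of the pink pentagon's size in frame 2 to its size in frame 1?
0.7×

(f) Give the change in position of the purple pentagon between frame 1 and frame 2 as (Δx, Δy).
(-1.4, 2.5)

The purple pentagon was at (6.1, 1.4) in frame 1 and (4.7, 3.9) in frame 2.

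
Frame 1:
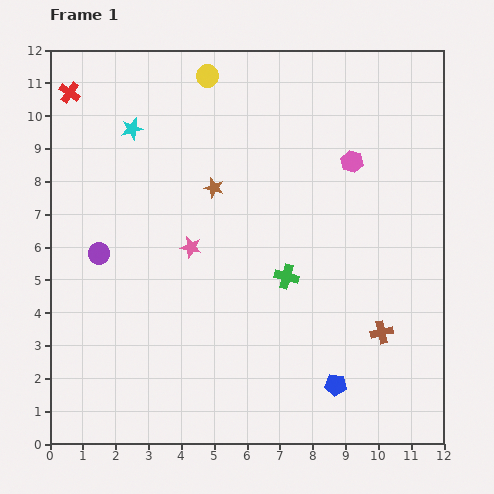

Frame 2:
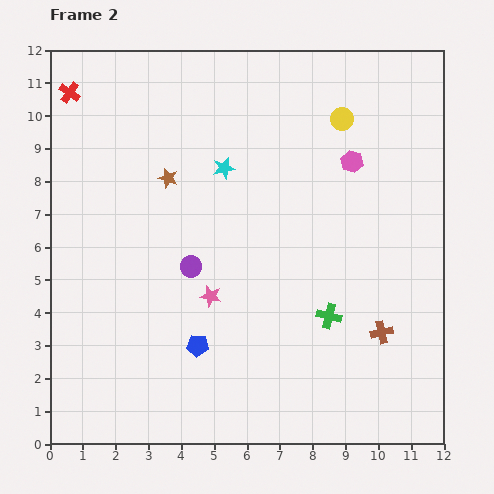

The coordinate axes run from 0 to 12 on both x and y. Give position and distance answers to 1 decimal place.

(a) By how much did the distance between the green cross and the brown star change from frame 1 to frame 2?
+3.0

Distance in frame 1: 3.5. Distance in frame 2: 6.5.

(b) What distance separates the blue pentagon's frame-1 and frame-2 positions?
4.4

The blue pentagon moved from (8.7, 1.8) to (4.5, 3.0), a distance of √(4.2² + 1.2²) ≈ 4.4.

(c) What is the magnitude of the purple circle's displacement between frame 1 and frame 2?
2.8

The purple circle moved from (1.5, 5.8) to (4.3, 5.4), a distance of √(2.8² + 0.4²) ≈ 2.8.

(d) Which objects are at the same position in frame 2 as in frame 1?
the pink hexagon, the brown cross, the red cross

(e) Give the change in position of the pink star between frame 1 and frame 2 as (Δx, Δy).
(0.6, -1.5)

The pink star was at (4.3, 6.0) in frame 1 and (4.9, 4.5) in frame 2.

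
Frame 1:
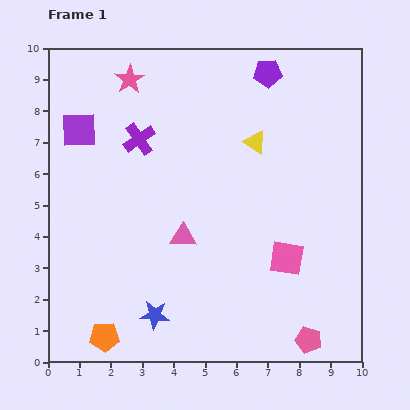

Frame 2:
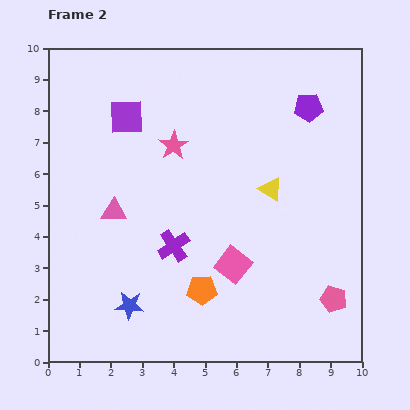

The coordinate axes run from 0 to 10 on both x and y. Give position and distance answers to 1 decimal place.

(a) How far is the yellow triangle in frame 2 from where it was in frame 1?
1.6

The yellow triangle moved from (6.6, 7.0) to (7.1, 5.5), a distance of √(0.5² + 1.5²) ≈ 1.6.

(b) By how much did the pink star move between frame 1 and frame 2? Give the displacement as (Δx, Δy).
(1.4, -2.1)

The pink star was at (2.6, 9.0) in frame 1 and (4.0, 6.9) in frame 2.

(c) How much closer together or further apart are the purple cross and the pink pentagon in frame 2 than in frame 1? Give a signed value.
-3.0

Distance in frame 1: 8.4. Distance in frame 2: 5.4.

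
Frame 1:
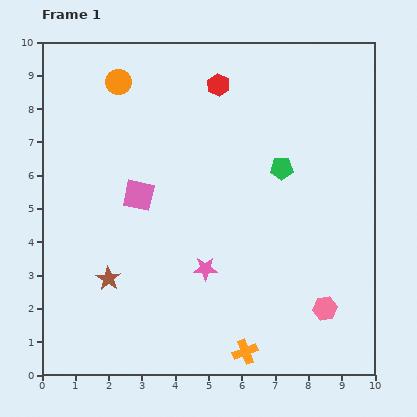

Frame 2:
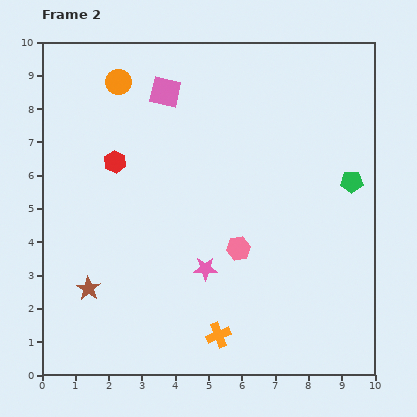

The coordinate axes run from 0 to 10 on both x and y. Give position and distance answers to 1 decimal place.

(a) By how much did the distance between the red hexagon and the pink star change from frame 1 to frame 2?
-1.3

Distance in frame 1: 5.5. Distance in frame 2: 4.2.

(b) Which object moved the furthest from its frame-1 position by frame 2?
the red hexagon

(moved 3.9; next 3.2)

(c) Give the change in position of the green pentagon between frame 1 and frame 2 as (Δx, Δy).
(2.1, -0.4)

The green pentagon was at (7.2, 6.2) in frame 1 and (9.3, 5.8) in frame 2.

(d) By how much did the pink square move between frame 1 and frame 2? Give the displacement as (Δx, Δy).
(0.8, 3.1)

The pink square was at (2.9, 5.4) in frame 1 and (3.7, 8.5) in frame 2.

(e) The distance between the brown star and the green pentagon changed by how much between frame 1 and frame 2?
+2.3

Distance in frame 1: 6.2. Distance in frame 2: 8.5.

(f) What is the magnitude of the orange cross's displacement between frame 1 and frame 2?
0.9

The orange cross moved from (6.1, 0.7) to (5.3, 1.2), a distance of √(0.8² + 0.5²) ≈ 0.9.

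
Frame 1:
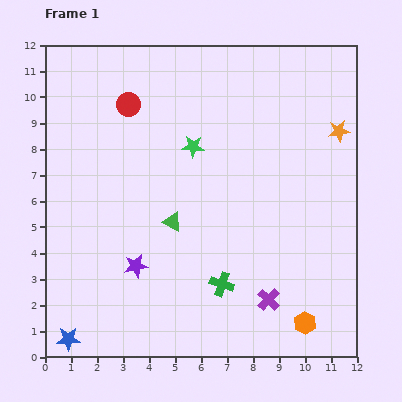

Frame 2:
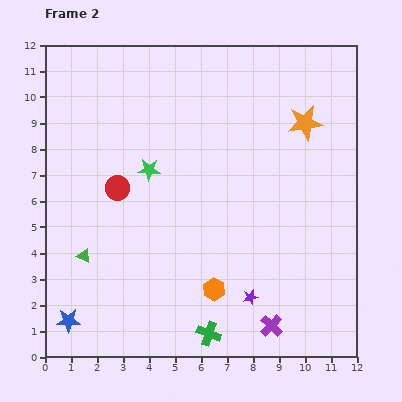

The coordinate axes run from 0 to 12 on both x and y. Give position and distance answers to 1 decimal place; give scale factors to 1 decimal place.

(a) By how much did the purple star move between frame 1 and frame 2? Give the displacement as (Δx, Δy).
(4.4, -1.2)

The purple star was at (3.5, 3.5) in frame 1 and (7.9, 2.3) in frame 2.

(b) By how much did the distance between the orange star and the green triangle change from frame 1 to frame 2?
+2.6

Distance in frame 1: 7.3. Distance in frame 2: 9.9.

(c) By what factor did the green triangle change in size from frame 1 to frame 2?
0.8×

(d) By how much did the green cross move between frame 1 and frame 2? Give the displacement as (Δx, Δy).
(-0.5, -1.9)

The green cross was at (6.8, 2.8) in frame 1 and (6.3, 0.9) in frame 2.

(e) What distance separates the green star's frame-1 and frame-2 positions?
1.9

The green star moved from (5.7, 8.1) to (4.0, 7.2), a distance of √(1.7² + 0.9²) ≈ 1.9.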